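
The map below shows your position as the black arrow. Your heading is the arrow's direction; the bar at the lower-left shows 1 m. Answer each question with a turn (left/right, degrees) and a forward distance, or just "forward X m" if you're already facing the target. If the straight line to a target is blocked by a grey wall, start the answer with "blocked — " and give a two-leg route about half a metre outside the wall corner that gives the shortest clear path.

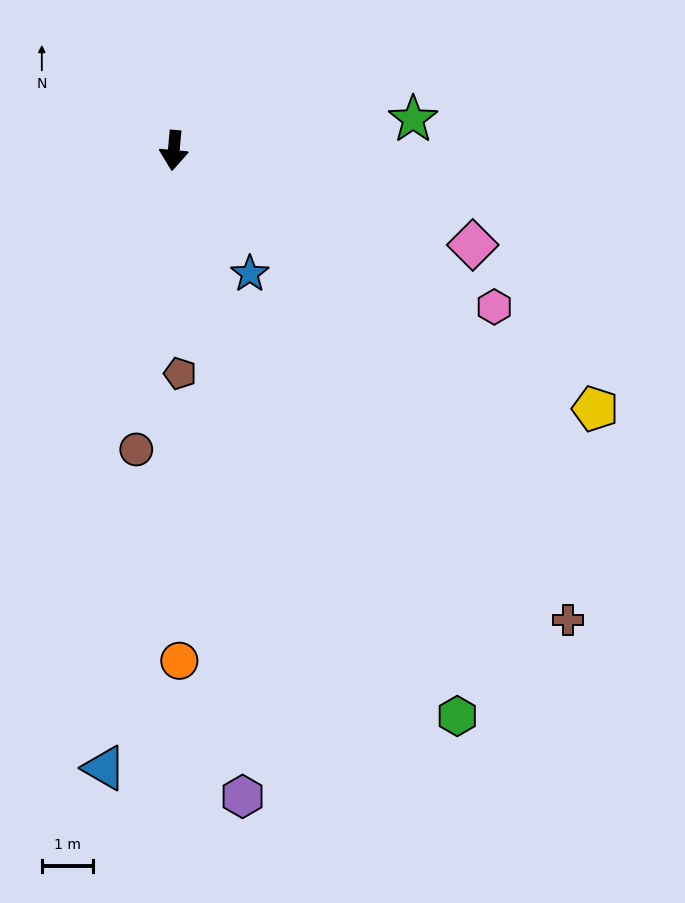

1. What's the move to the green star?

turn left 103°, forward 4.7 m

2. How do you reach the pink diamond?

turn left 78°, forward 6.1 m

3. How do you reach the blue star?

turn left 37°, forward 2.8 m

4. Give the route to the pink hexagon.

turn left 69°, forward 7.0 m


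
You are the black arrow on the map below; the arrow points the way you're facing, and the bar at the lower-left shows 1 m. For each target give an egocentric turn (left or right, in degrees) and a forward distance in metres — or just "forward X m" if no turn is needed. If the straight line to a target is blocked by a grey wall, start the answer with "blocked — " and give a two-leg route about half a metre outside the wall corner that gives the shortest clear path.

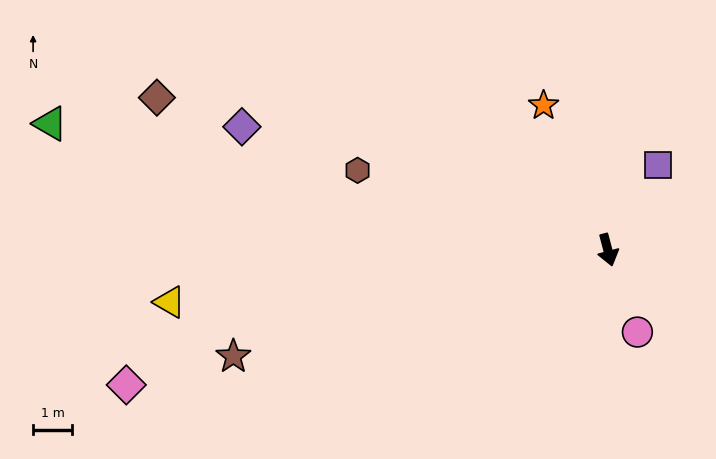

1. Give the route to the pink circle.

turn left 5°, forward 2.3 m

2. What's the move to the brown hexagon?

turn right 122°, forward 6.8 m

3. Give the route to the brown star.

turn right 89°, forward 10.1 m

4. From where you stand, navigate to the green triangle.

turn right 118°, forward 14.8 m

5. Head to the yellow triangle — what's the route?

turn right 98°, forward 11.4 m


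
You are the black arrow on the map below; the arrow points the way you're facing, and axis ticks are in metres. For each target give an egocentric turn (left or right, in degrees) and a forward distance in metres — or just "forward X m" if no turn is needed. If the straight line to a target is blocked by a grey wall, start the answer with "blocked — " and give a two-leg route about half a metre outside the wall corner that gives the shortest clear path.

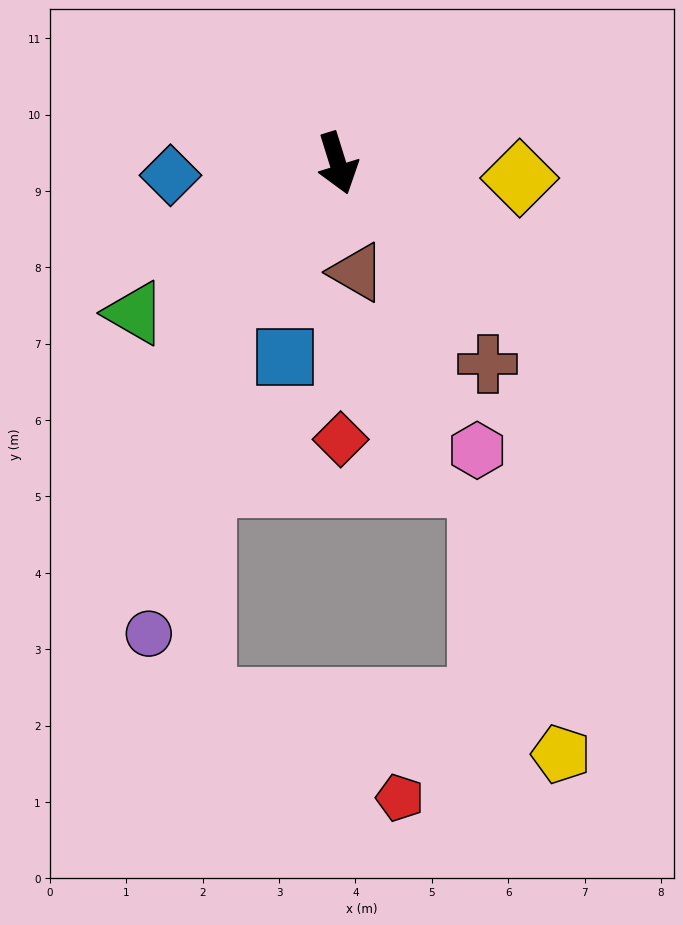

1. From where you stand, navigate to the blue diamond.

turn right 103°, forward 2.2 m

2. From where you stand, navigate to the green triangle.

turn right 71°, forward 3.3 m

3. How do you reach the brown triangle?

turn right 7°, forward 1.4 m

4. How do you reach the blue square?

turn right 33°, forward 2.6 m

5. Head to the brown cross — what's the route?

turn left 19°, forward 3.3 m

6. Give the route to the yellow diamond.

turn left 68°, forward 2.4 m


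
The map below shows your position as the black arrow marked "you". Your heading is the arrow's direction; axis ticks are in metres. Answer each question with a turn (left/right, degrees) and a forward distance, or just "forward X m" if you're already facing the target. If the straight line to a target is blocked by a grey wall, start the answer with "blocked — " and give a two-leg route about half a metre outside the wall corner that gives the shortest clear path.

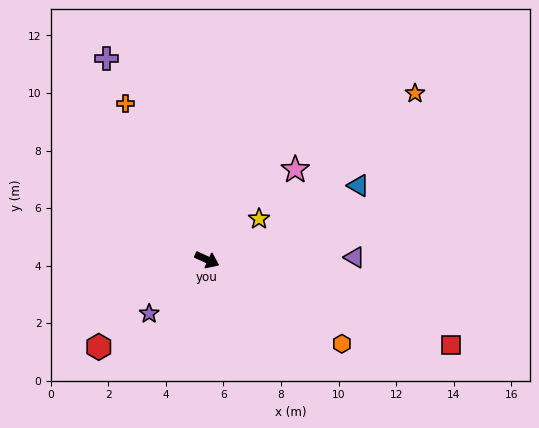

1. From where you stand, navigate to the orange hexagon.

turn right 7°, forward 5.5 m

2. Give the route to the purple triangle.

turn left 26°, forward 5.1 m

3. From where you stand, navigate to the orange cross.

turn left 143°, forward 6.1 m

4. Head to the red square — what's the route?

turn left 6°, forward 9.0 m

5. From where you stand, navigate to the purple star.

turn right 112°, forward 2.7 m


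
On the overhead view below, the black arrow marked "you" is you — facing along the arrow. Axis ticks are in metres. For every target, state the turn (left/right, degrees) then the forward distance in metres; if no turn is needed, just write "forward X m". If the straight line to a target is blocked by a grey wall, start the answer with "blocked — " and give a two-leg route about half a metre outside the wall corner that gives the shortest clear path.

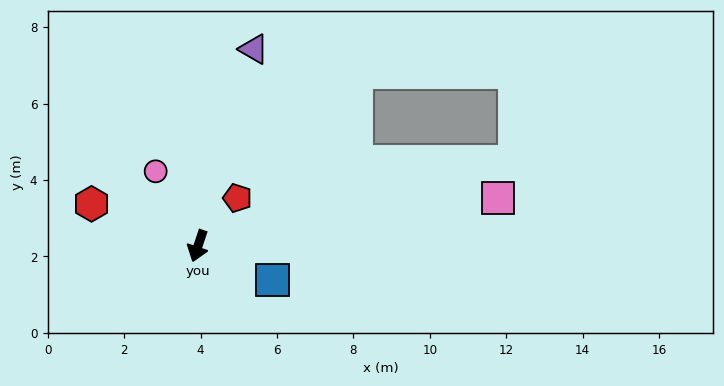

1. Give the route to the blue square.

turn left 84°, forward 2.1 m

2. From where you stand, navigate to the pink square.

turn left 118°, forward 7.9 m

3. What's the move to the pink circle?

turn right 132°, forward 2.2 m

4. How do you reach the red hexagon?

turn right 93°, forward 3.0 m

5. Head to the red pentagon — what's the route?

turn left 159°, forward 1.6 m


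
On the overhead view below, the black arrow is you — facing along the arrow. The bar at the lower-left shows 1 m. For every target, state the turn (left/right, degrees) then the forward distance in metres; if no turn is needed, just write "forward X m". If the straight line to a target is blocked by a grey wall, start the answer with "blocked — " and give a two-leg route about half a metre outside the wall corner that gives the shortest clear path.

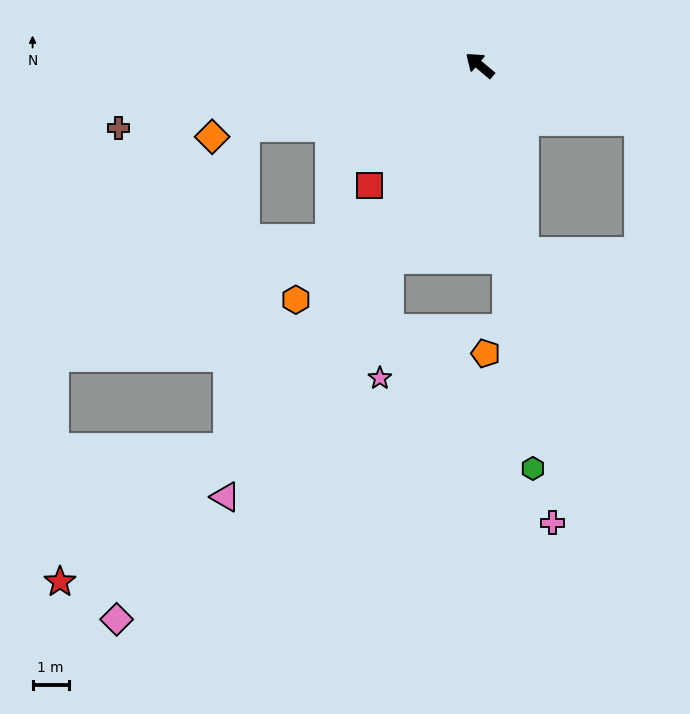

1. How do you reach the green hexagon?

turn left 138°, forward 11.3 m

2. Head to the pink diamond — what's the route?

turn left 97°, forward 18.4 m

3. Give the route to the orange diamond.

turn left 55°, forward 7.7 m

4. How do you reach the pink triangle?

turn left 100°, forward 13.9 m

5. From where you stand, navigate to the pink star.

blocked — turn left 105°, forward 6.0 m, then turn left 21°, forward 3.3 m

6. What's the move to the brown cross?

turn left 50°, forward 10.2 m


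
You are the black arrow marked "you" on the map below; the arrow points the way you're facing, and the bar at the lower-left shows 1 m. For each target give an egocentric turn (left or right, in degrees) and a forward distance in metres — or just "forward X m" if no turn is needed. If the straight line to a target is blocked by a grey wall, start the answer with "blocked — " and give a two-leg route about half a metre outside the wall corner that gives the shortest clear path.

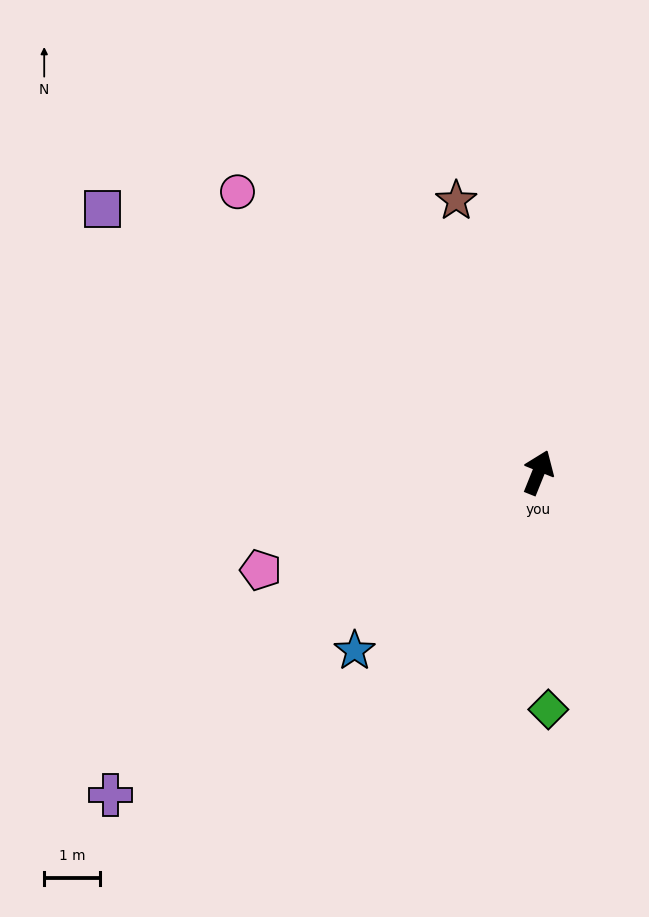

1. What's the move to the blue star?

turn left 156°, forward 4.6 m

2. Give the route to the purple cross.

turn left 149°, forward 9.7 m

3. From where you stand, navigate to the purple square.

turn left 81°, forward 9.2 m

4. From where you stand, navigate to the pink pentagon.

turn left 131°, forward 5.3 m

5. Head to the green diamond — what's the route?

turn right 156°, forward 4.3 m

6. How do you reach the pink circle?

turn left 69°, forward 7.4 m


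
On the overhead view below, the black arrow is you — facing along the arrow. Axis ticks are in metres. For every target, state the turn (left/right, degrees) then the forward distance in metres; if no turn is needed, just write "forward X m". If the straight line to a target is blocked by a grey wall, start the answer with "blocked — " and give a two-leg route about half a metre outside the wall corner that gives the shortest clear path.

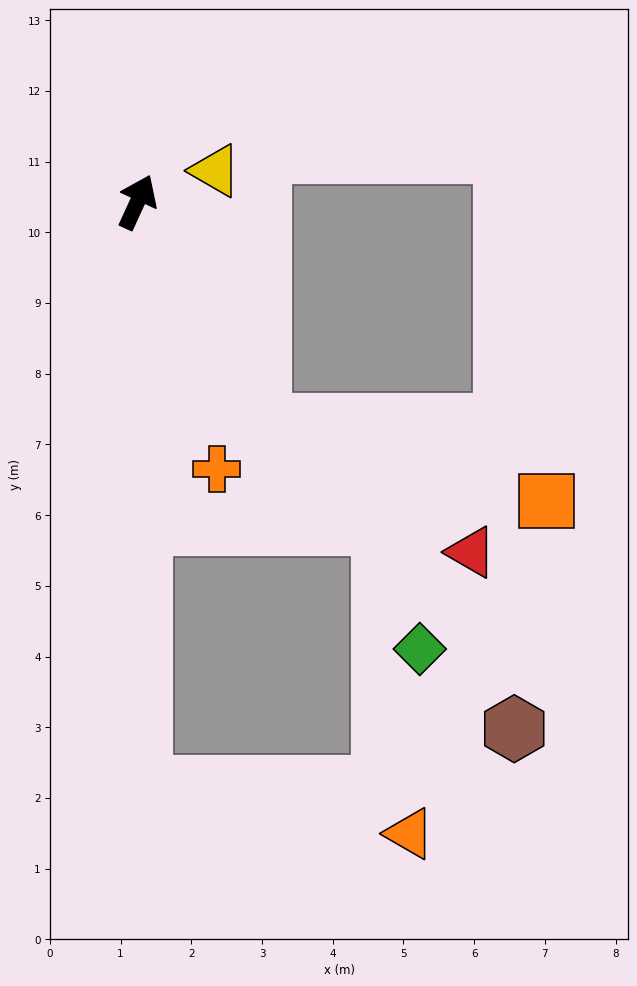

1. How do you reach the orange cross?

turn right 139°, forward 3.9 m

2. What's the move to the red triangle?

blocked — turn right 126°, forward 3.6 m, then turn left 29°, forward 3.5 m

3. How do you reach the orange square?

blocked — turn right 126°, forward 3.6 m, then turn left 46°, forward 4.2 m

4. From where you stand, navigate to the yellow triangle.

turn right 44°, forward 1.2 m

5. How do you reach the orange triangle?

blocked — turn right 155°, forward 8.3 m, then turn left 79°, forward 3.8 m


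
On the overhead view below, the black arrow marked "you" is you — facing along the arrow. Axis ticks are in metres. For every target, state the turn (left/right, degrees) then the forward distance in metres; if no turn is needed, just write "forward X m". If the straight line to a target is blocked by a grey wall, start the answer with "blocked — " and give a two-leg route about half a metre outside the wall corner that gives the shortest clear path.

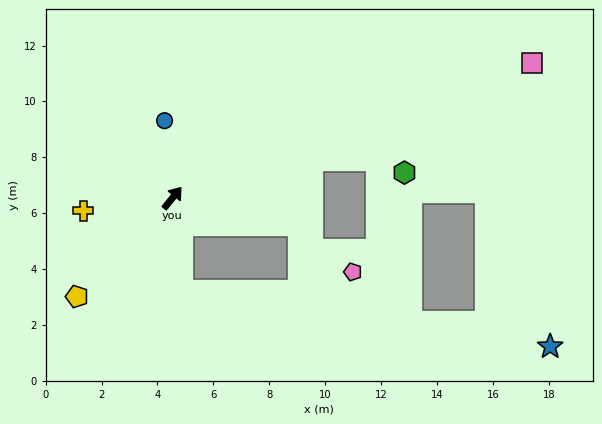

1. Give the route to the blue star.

blocked — turn right 136°, forward 3.4 m, then turn left 77°, forward 13.3 m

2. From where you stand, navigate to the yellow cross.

turn left 137°, forward 3.2 m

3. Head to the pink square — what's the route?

turn right 30°, forward 13.7 m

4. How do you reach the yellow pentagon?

turn left 175°, forward 4.9 m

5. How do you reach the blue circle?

turn left 45°, forward 2.8 m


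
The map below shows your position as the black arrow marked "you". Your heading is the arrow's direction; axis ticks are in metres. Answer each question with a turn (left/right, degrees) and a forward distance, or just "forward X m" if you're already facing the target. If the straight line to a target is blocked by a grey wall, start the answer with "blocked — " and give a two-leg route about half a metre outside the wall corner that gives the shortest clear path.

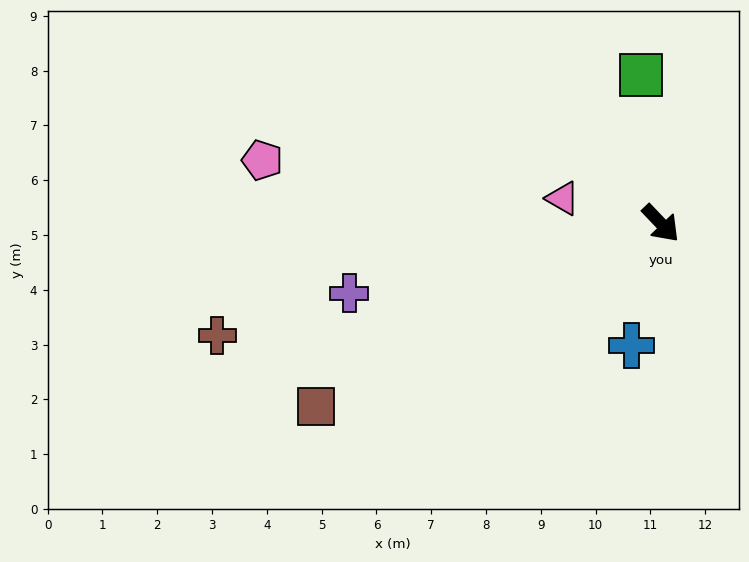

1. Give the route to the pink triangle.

turn right 148°, forward 1.8 m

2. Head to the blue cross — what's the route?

turn right 57°, forward 2.3 m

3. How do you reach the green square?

turn left 144°, forward 2.7 m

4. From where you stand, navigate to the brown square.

turn right 106°, forward 7.1 m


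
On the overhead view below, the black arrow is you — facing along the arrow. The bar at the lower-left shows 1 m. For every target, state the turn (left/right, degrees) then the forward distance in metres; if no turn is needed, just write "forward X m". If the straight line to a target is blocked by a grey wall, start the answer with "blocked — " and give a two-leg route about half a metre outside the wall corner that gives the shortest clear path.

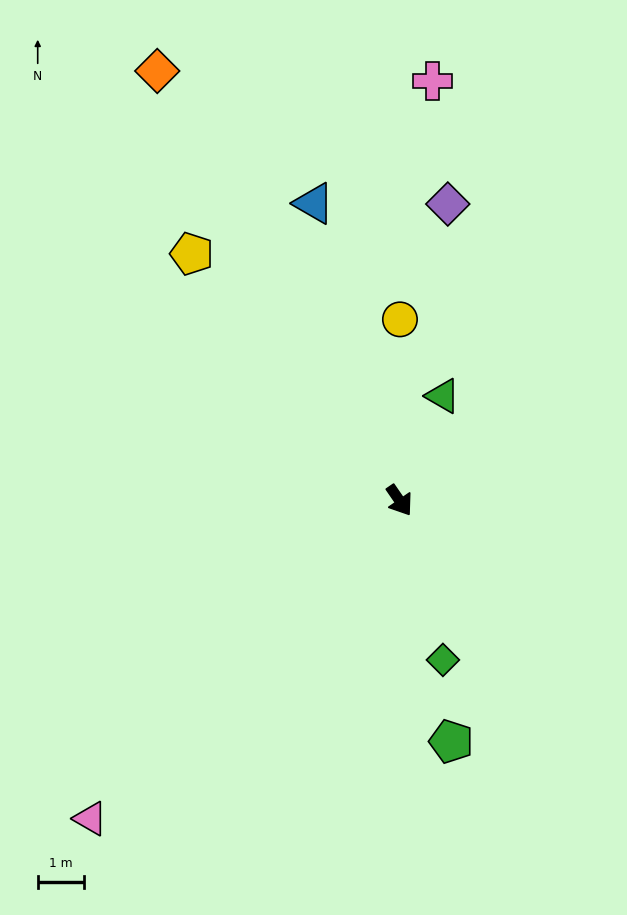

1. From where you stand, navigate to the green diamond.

turn right 19°, forward 3.6 m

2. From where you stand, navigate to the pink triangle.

turn right 79°, forward 9.5 m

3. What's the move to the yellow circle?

turn left 145°, forward 3.9 m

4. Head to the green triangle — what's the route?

turn left 123°, forward 2.4 m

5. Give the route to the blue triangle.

turn left 162°, forward 6.6 m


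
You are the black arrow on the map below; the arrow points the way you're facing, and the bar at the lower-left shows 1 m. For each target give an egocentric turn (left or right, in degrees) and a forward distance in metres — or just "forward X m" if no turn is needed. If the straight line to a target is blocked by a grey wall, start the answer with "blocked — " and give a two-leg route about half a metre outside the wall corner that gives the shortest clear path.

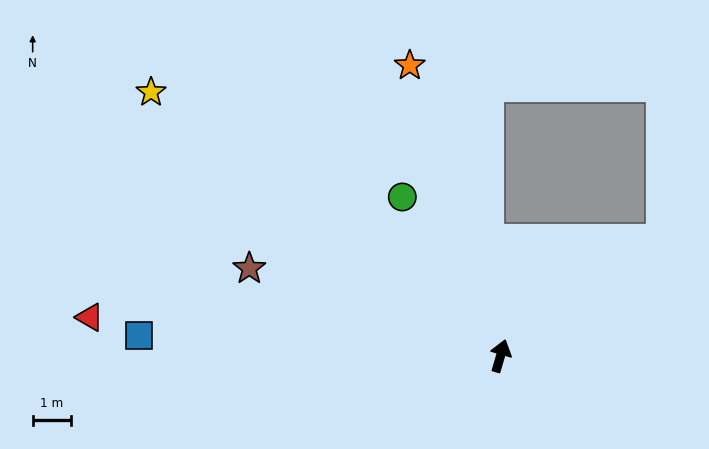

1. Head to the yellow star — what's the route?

turn left 69°, forward 11.4 m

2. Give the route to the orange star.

turn left 34°, forward 7.9 m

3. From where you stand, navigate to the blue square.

turn left 103°, forward 9.4 m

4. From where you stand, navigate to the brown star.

turn left 87°, forward 6.9 m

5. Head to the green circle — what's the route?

turn left 48°, forward 4.8 m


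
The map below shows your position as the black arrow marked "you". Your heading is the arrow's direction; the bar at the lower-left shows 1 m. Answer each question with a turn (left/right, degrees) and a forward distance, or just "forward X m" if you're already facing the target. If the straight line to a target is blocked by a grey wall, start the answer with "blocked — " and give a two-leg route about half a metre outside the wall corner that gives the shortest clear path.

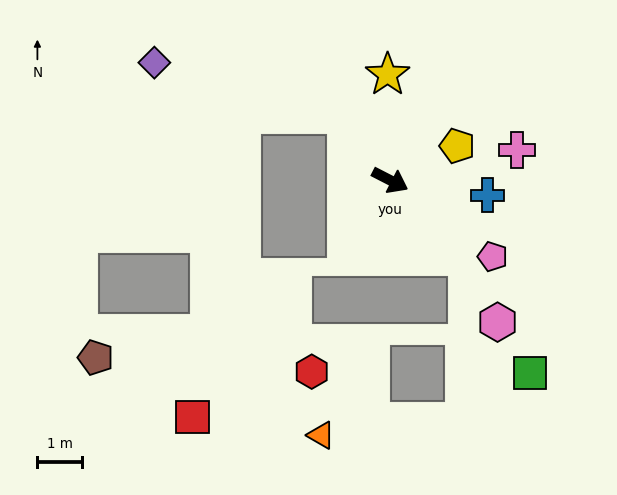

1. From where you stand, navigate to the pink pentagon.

turn right 9°, forward 2.9 m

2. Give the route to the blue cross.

turn left 18°, forward 2.2 m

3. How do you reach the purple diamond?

blocked — turn left 151°, forward 1.8 m, then turn left 41°, forward 4.5 m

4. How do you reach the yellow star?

turn left 119°, forward 2.4 m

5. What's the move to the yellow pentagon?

turn left 54°, forward 1.7 m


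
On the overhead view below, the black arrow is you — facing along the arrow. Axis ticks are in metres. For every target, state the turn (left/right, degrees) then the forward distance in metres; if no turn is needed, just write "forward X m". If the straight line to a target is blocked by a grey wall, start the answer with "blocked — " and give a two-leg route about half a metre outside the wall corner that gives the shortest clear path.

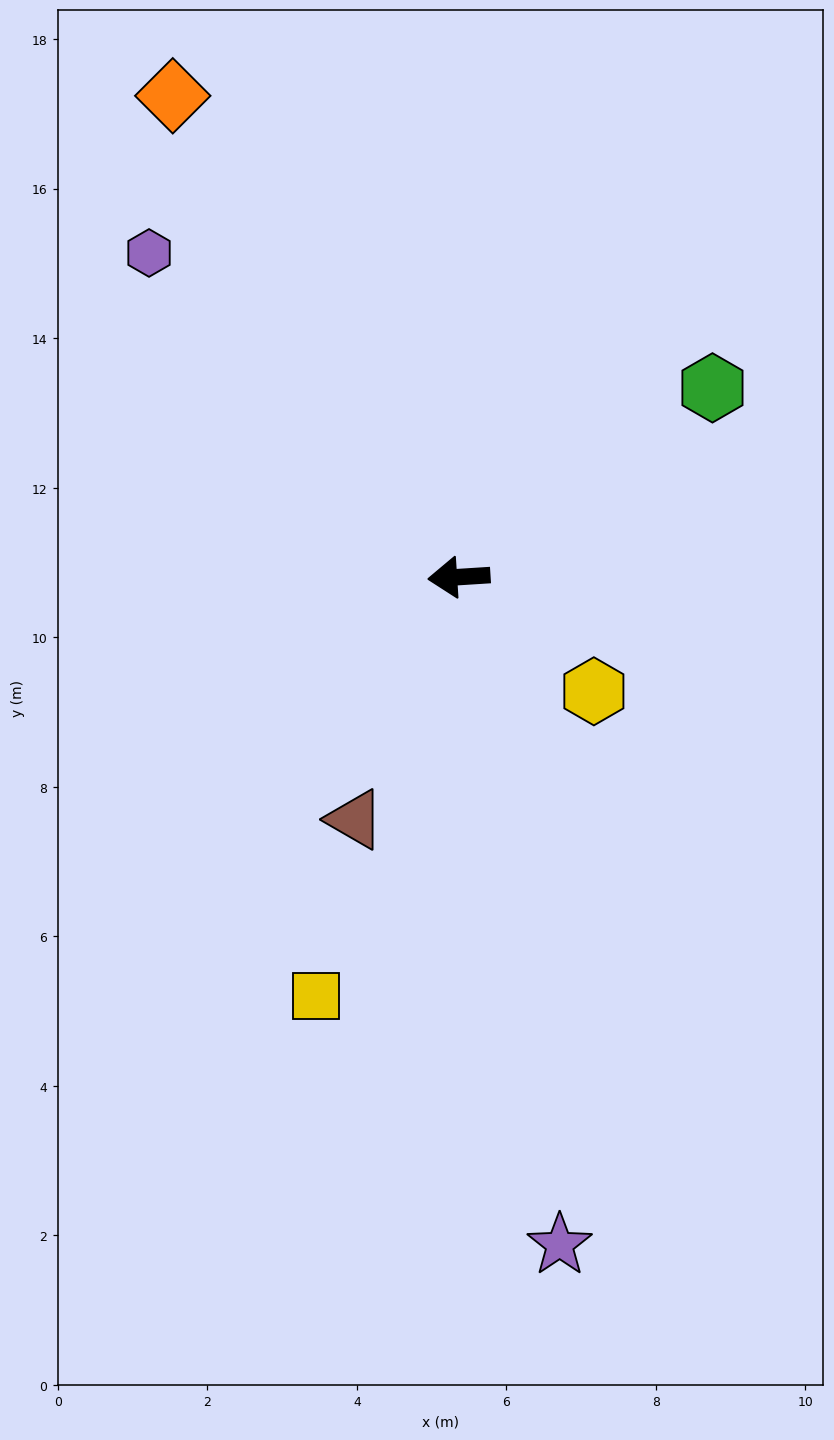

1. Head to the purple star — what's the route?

turn left 95°, forward 9.0 m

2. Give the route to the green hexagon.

turn right 147°, forward 4.2 m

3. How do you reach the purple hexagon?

turn right 50°, forward 6.0 m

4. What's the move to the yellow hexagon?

turn left 136°, forward 2.4 m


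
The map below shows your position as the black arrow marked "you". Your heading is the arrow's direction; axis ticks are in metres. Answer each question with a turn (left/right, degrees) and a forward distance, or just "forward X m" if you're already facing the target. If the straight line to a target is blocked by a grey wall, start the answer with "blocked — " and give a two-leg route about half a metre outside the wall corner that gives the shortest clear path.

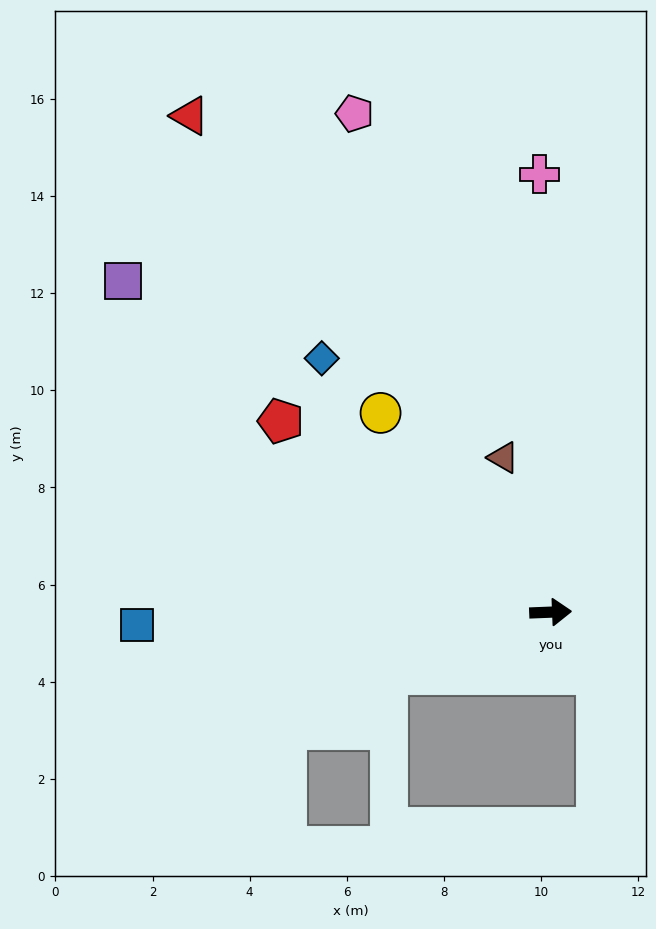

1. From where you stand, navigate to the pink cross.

turn left 89°, forward 9.0 m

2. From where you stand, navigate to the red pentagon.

turn left 142°, forward 6.8 m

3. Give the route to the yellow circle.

turn left 128°, forward 5.4 m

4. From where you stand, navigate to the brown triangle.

turn left 105°, forward 3.3 m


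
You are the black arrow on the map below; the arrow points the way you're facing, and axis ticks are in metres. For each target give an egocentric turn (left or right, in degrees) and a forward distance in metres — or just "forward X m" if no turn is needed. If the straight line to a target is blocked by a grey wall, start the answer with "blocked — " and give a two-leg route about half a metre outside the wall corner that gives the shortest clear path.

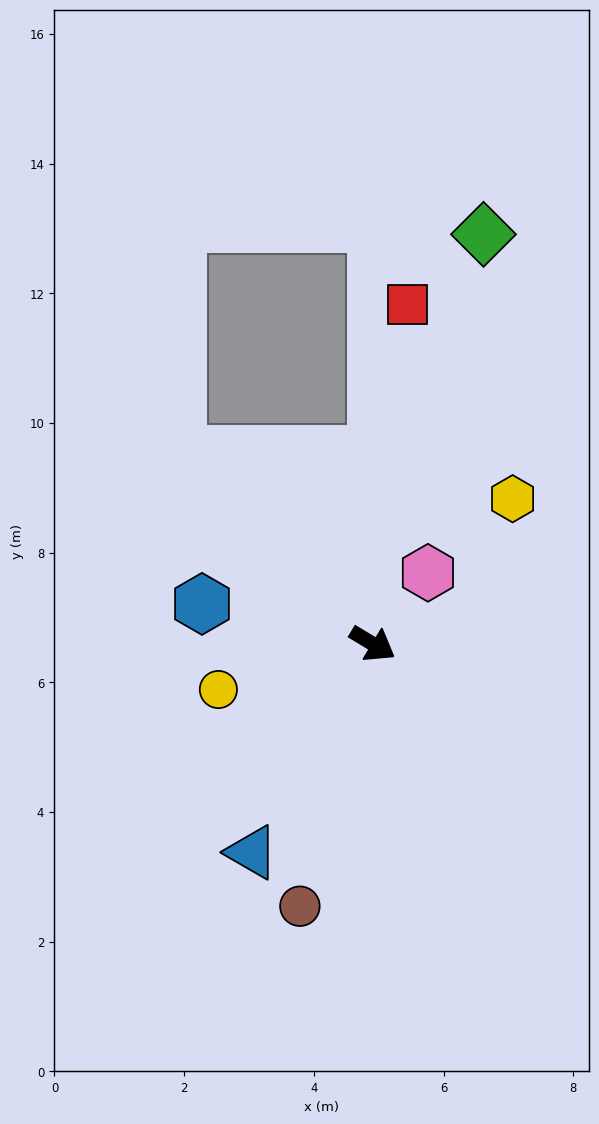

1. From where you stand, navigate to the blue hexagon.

turn right 162°, forward 2.7 m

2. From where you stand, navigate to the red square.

turn left 115°, forward 5.3 m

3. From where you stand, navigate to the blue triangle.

turn right 89°, forward 3.7 m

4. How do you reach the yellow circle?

turn right 132°, forward 2.5 m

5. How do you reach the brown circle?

turn right 74°, forward 4.2 m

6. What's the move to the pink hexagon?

turn left 83°, forward 1.4 m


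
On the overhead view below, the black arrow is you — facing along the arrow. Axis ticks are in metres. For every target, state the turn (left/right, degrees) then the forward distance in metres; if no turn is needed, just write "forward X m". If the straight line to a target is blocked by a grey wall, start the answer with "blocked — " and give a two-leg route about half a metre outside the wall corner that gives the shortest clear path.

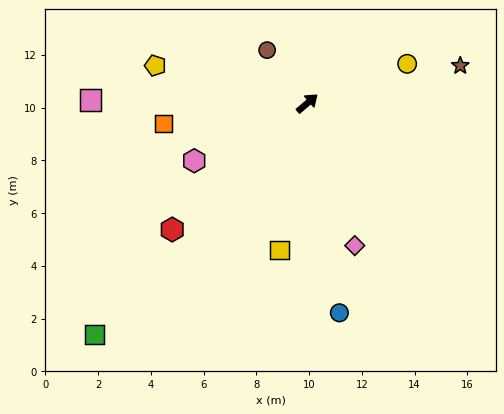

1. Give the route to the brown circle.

turn left 86°, forward 2.5 m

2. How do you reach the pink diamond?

turn right 112°, forward 5.7 m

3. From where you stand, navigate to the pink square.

turn left 139°, forward 8.2 m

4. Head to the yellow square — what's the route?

turn right 141°, forward 5.7 m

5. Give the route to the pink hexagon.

turn left 166°, forward 4.8 m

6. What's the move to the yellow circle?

turn right 19°, forward 4.1 m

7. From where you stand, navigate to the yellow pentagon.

turn left 125°, forward 5.9 m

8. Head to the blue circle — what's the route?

turn right 122°, forward 8.0 m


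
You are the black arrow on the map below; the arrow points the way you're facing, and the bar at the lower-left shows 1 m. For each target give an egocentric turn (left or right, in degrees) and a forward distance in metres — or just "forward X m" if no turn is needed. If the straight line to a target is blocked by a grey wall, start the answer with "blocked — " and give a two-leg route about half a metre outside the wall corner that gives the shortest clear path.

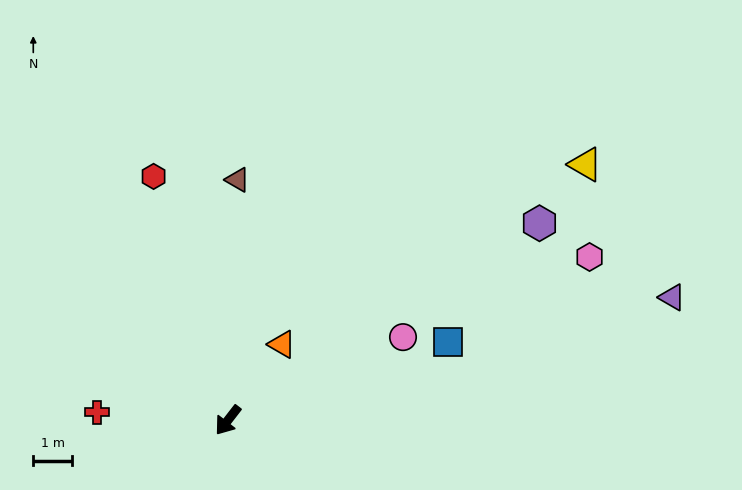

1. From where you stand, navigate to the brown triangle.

turn right 145°, forward 6.2 m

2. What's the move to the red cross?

turn right 56°, forward 3.4 m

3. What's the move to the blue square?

turn left 147°, forward 6.0 m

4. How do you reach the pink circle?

turn left 153°, forward 5.0 m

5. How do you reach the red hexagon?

turn right 125°, forward 6.6 m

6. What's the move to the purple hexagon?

turn left 160°, forward 9.5 m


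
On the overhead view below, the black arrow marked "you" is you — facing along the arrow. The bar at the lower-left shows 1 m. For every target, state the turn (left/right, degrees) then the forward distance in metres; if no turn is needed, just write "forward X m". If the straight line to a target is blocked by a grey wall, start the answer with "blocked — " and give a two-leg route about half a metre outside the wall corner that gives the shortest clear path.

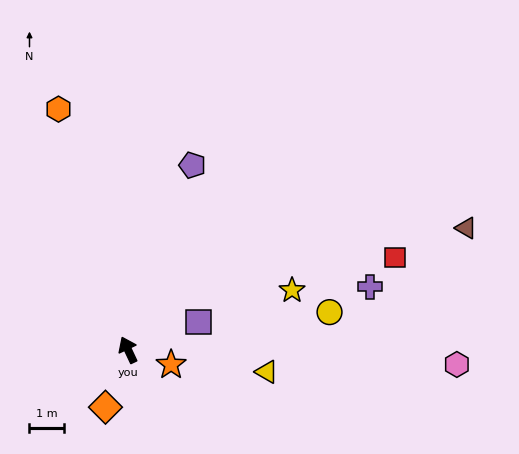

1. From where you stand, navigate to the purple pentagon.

turn right 44°, forward 5.7 m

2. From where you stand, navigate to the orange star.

turn right 134°, forward 1.3 m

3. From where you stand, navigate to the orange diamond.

turn left 133°, forward 1.8 m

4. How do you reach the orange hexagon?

turn right 9°, forward 7.3 m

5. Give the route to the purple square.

turn right 94°, forward 2.2 m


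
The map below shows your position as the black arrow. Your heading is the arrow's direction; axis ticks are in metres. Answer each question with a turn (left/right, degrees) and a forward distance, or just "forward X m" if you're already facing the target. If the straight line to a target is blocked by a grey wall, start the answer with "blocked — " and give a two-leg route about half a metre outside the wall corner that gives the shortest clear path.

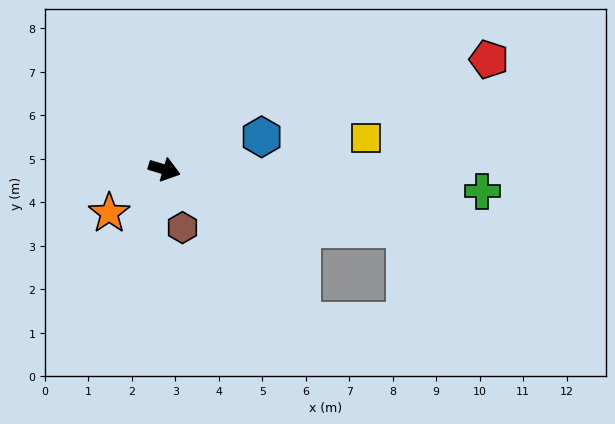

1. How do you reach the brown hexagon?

turn right 56°, forward 1.4 m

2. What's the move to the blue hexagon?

turn left 35°, forward 2.4 m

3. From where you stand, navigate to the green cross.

turn left 13°, forward 7.3 m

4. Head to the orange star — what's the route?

turn right 125°, forward 1.6 m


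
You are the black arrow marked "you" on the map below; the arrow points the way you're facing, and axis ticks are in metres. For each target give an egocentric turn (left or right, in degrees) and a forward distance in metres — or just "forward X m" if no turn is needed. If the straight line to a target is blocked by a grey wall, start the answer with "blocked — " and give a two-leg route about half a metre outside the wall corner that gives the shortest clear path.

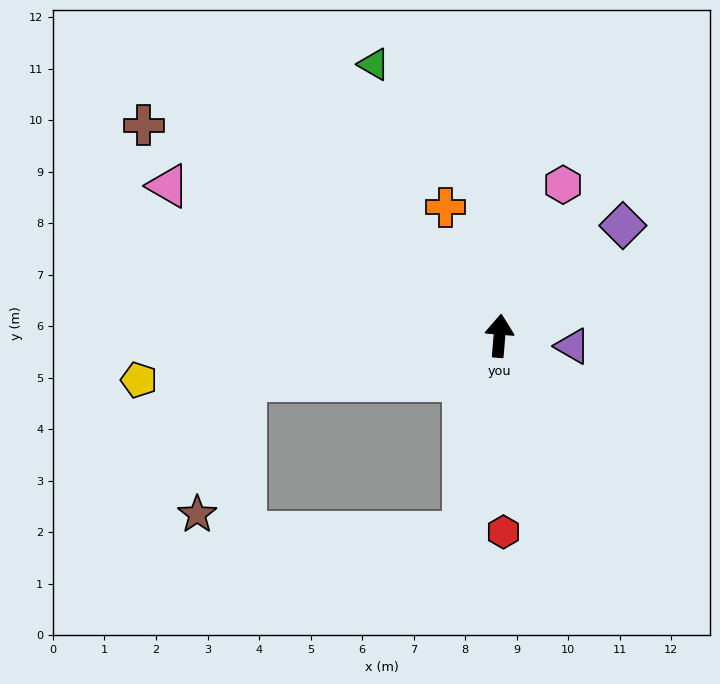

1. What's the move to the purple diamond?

turn right 44°, forward 3.2 m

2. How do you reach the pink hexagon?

turn right 18°, forward 3.2 m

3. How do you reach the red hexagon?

turn right 174°, forward 3.8 m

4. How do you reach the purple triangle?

turn right 93°, forward 1.4 m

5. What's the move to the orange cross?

turn left 27°, forward 2.7 m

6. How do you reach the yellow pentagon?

turn left 102°, forward 7.0 m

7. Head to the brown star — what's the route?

blocked — turn left 104°, forward 5.0 m, then turn left 61°, forward 2.8 m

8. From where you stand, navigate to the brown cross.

turn left 64°, forward 8.0 m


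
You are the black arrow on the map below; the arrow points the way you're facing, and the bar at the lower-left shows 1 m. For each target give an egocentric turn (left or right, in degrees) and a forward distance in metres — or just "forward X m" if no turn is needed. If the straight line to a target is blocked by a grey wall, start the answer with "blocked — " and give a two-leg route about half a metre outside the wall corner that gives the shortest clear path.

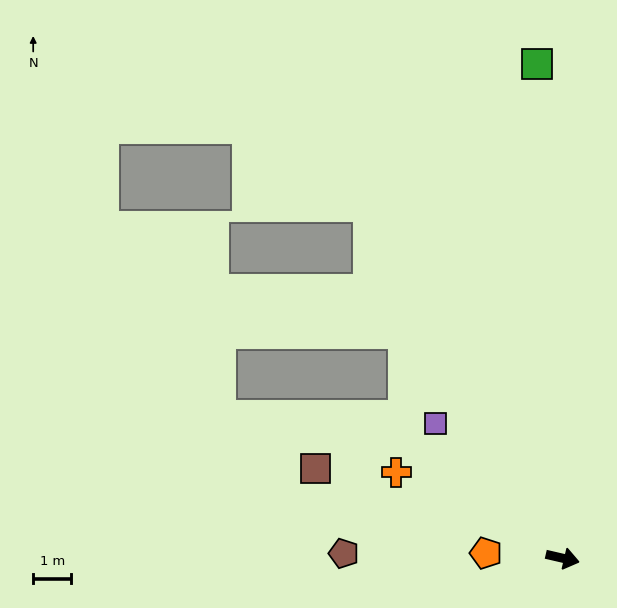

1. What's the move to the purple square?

turn left 147°, forward 4.9 m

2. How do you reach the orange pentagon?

turn right 171°, forward 2.0 m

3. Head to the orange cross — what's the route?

turn left 166°, forward 4.9 m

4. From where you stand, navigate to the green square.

turn left 106°, forward 13.0 m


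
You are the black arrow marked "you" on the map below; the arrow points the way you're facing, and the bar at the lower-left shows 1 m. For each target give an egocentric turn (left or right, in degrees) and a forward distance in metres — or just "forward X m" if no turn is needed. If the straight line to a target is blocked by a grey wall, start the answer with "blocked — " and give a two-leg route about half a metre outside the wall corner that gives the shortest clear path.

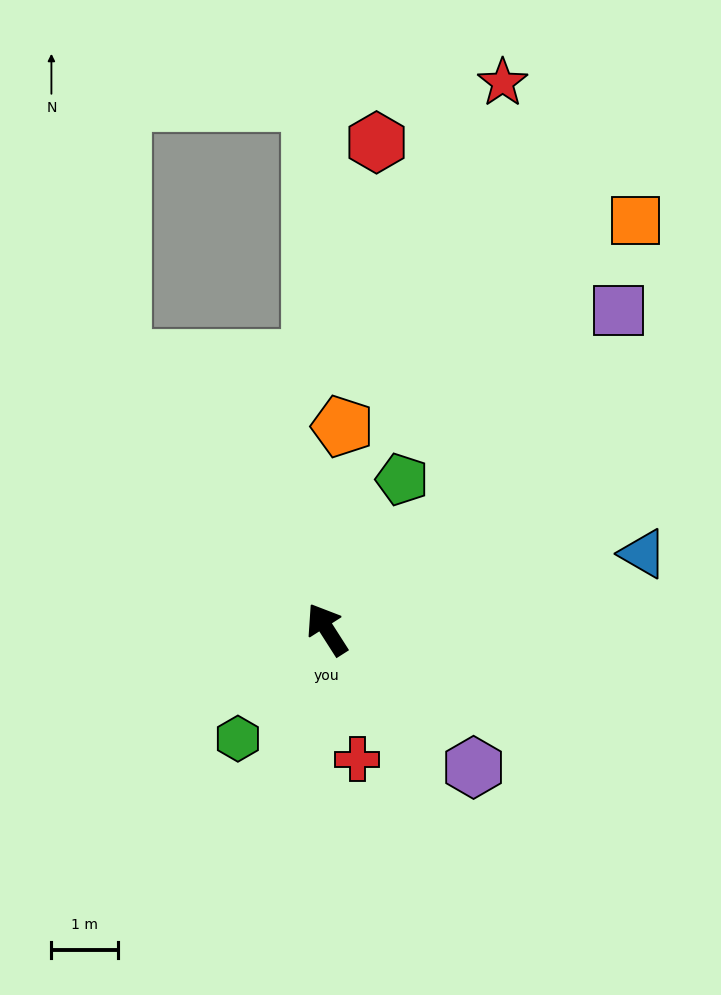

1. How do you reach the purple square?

turn right 75°, forward 6.4 m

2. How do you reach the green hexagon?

turn left 108°, forward 2.1 m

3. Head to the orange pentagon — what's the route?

turn right 37°, forward 3.0 m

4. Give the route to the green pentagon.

turn right 59°, forward 2.5 m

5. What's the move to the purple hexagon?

turn right 166°, forward 3.0 m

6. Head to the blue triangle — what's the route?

turn right 109°, forward 4.8 m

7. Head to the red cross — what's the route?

turn left 161°, forward 2.0 m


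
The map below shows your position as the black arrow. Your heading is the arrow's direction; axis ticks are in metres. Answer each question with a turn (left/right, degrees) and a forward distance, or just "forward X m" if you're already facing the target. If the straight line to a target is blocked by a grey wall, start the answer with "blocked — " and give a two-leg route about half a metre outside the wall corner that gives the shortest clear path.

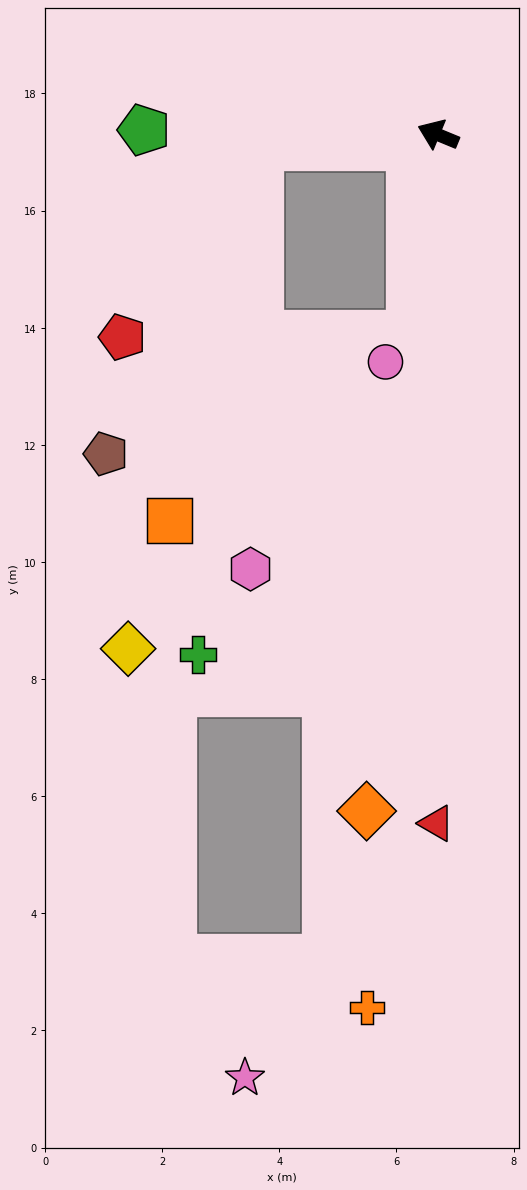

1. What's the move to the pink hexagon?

blocked — turn left 26°, forward 3.1 m, then turn left 85°, forward 7.2 m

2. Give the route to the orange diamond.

turn left 106°, forward 11.6 m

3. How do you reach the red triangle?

turn left 112°, forward 11.8 m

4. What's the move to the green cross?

blocked — turn left 26°, forward 3.1 m, then turn left 80°, forward 8.7 m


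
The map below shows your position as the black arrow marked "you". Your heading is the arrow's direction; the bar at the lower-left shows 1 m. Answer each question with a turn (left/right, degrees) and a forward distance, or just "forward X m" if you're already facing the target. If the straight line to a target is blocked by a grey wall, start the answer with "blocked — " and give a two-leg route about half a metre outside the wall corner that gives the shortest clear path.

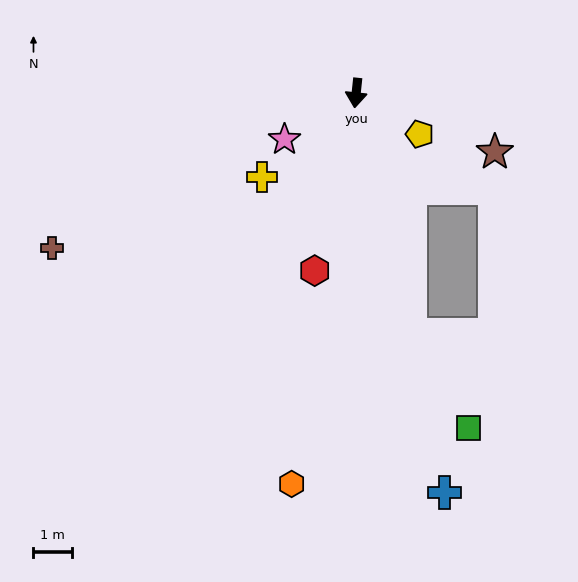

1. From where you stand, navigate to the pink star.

turn right 51°, forward 2.2 m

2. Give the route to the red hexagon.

turn right 7°, forward 4.7 m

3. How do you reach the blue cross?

turn left 18°, forward 10.6 m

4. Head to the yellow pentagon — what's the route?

turn left 63°, forward 2.0 m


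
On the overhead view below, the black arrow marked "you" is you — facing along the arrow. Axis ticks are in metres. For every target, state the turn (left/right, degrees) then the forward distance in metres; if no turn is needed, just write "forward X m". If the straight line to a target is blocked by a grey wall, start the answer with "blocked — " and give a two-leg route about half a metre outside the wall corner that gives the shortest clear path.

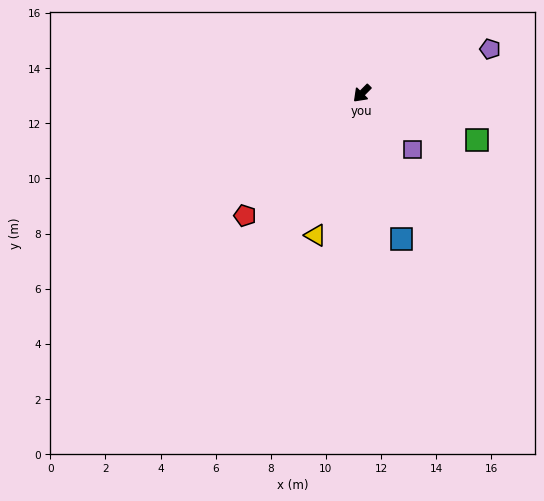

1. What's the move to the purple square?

turn left 87°, forward 2.7 m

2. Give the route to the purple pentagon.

turn left 154°, forward 4.9 m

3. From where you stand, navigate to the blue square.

turn left 60°, forward 5.5 m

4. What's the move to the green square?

turn left 113°, forward 4.5 m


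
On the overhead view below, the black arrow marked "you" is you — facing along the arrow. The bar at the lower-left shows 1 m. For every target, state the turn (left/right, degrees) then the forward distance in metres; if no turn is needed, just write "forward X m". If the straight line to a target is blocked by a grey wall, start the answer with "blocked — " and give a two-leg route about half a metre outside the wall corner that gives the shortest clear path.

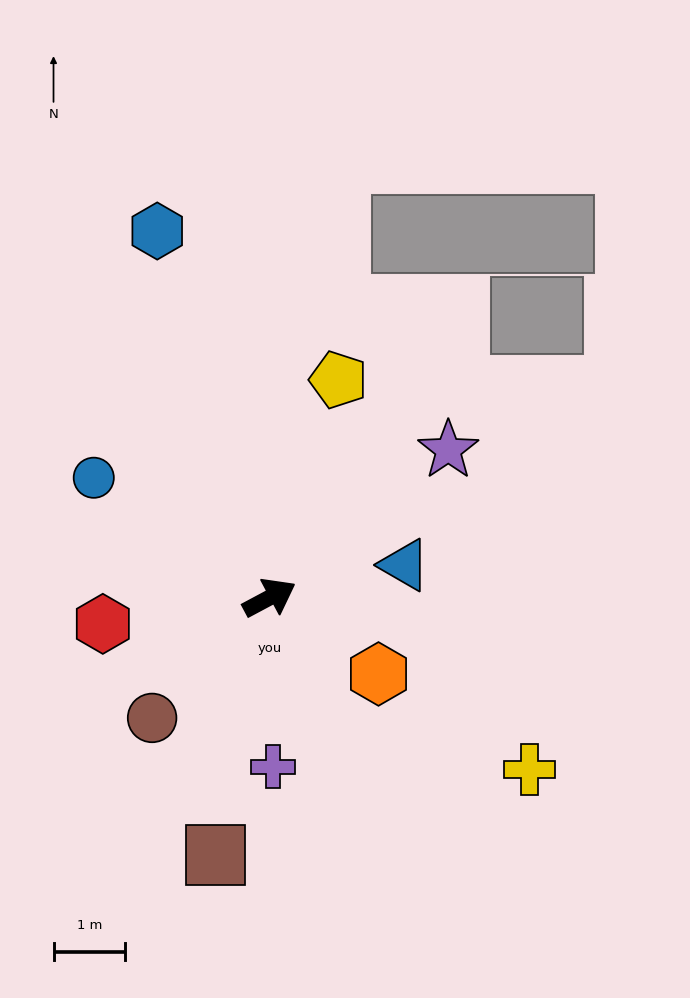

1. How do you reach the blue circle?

turn left 118°, forward 3.0 m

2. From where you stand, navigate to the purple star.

turn left 11°, forward 3.2 m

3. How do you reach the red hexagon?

turn left 161°, forward 2.4 m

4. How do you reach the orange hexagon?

turn right 63°, forward 1.9 m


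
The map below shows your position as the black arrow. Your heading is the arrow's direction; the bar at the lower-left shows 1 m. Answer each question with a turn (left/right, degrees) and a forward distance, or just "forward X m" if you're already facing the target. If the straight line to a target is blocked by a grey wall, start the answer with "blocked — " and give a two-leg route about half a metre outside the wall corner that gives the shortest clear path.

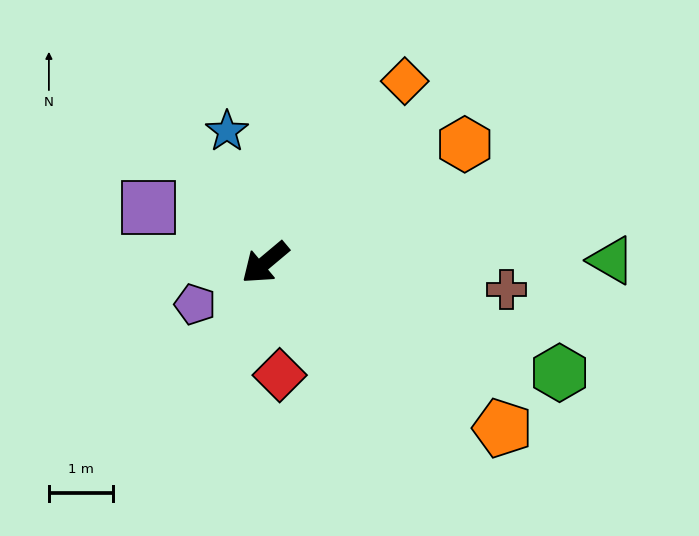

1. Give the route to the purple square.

turn right 65°, forward 2.0 m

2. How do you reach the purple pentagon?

turn right 9°, forward 1.3 m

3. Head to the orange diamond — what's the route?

turn right 168°, forward 3.6 m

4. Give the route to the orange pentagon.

turn left 105°, forward 4.5 m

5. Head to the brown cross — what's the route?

turn left 134°, forward 3.8 m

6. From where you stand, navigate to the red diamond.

turn left 57°, forward 1.8 m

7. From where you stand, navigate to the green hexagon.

turn left 120°, forward 4.9 m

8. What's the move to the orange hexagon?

turn left 171°, forward 3.6 m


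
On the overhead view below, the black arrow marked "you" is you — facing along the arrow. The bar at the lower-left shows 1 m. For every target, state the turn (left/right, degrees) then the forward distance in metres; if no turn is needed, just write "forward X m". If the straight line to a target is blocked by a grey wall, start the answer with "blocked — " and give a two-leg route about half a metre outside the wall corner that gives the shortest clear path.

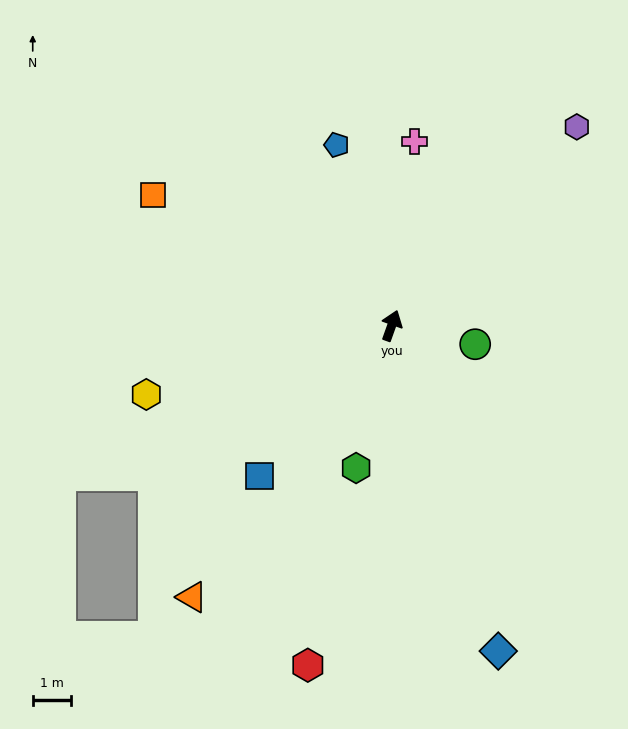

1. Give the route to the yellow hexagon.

turn left 125°, forward 6.7 m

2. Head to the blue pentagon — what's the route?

turn left 37°, forward 5.0 m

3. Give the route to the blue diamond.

turn right 142°, forward 9.0 m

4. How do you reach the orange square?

turn left 81°, forward 7.1 m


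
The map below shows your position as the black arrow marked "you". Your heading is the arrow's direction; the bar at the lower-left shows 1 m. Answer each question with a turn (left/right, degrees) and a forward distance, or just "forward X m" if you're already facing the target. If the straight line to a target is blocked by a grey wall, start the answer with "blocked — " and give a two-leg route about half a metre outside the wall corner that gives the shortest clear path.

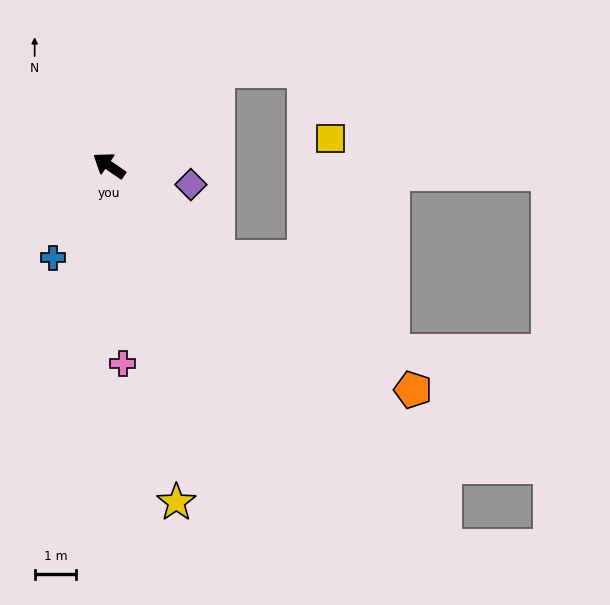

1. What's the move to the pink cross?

turn left 128°, forward 4.8 m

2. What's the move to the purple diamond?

turn right 159°, forward 2.0 m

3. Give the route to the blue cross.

turn left 93°, forward 2.6 m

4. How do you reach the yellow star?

turn left 136°, forward 8.3 m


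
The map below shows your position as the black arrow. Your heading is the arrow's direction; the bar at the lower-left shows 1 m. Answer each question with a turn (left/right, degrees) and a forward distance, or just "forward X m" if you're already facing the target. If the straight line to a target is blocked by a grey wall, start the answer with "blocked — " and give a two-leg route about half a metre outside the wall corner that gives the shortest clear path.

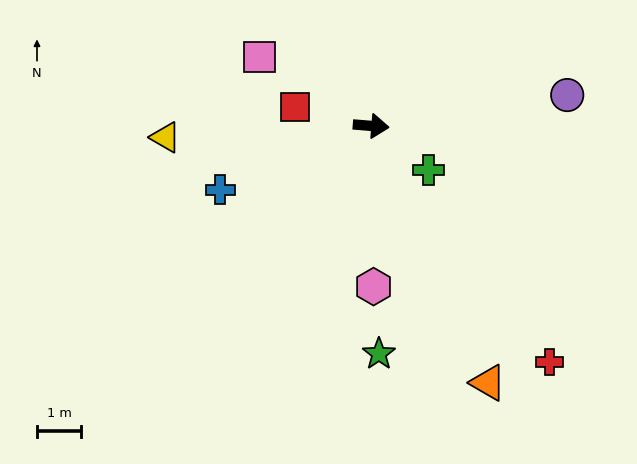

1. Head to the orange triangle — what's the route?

turn right 61°, forward 6.3 m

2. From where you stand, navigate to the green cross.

turn right 33°, forward 1.6 m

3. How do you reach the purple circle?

turn left 14°, forward 4.5 m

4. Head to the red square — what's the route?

turn left 171°, forward 1.8 m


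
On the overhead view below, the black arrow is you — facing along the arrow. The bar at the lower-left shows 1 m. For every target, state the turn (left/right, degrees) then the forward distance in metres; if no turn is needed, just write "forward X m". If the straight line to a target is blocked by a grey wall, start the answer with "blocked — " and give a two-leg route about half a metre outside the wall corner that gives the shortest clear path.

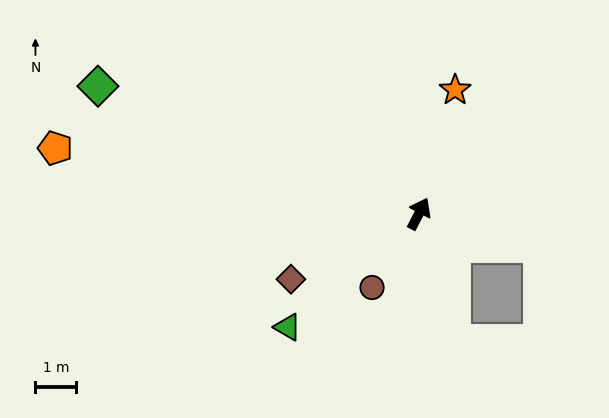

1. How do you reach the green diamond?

turn left 96°, forward 8.4 m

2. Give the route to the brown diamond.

turn left 145°, forward 3.5 m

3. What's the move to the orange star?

turn left 11°, forward 3.1 m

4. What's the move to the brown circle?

turn left 175°, forward 2.1 m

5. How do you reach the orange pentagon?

turn left 107°, forward 9.0 m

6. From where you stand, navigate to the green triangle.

turn left 158°, forward 4.2 m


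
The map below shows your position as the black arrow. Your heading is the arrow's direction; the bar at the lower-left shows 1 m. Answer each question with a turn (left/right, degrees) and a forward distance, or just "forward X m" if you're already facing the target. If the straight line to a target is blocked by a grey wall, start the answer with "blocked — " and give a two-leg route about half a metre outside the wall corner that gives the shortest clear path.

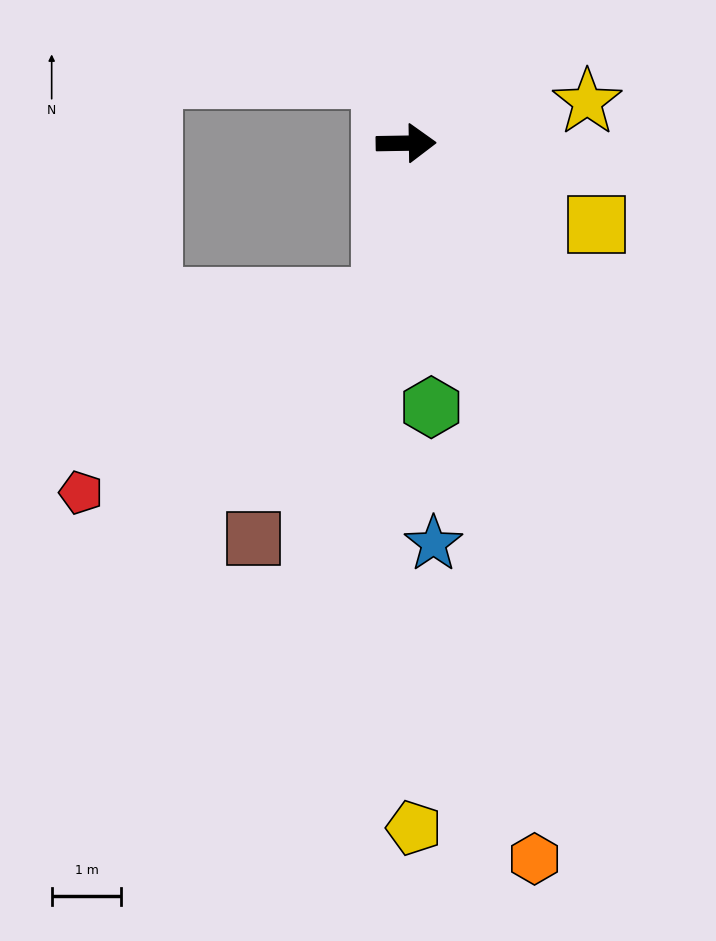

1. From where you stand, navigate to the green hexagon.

turn right 85°, forward 3.8 m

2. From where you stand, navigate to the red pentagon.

blocked — turn right 100°, forward 2.2 m, then turn right 48°, forward 5.1 m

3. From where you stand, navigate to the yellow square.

turn right 24°, forward 3.0 m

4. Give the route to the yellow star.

turn left 12°, forward 2.7 m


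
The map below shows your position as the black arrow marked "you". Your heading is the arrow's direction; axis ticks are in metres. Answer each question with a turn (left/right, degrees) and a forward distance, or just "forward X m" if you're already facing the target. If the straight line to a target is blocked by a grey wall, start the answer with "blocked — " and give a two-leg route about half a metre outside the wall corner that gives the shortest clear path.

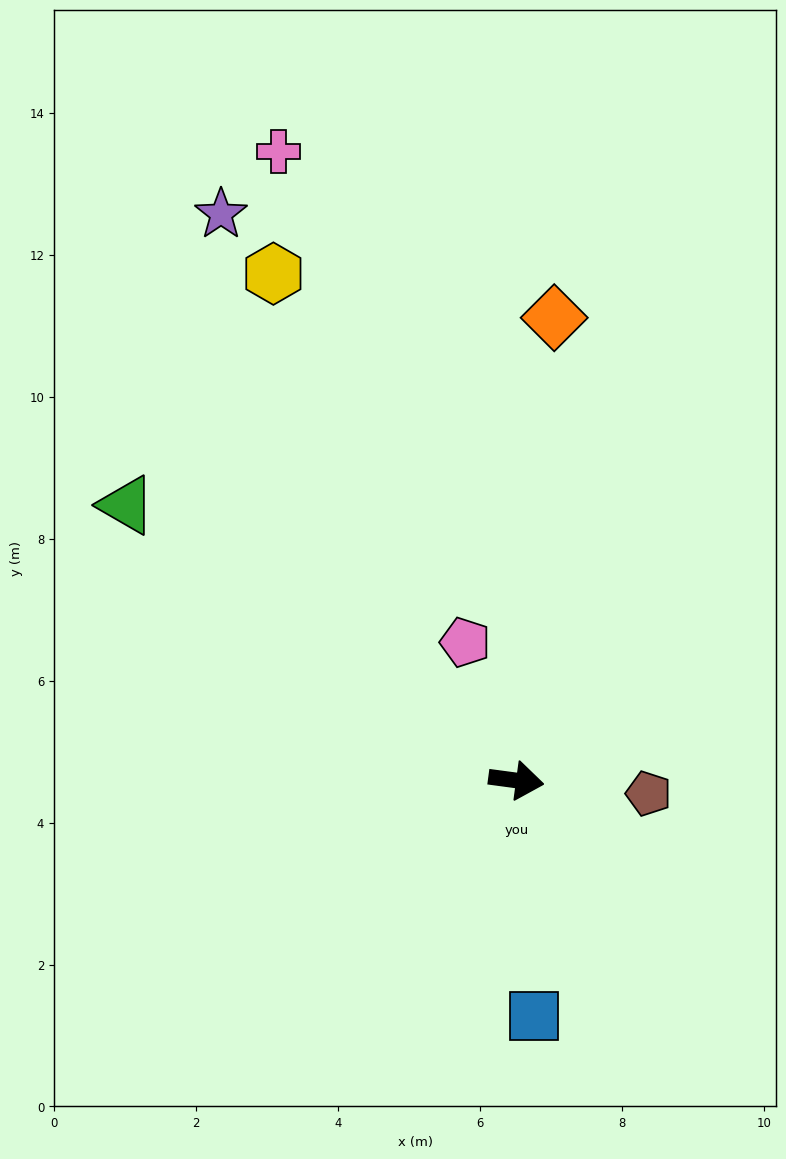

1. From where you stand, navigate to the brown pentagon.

forward 1.9 m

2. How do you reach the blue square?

turn right 78°, forward 3.3 m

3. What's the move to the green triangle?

turn left 152°, forward 6.7 m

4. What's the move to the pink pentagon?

turn left 118°, forward 2.1 m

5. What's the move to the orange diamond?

turn left 93°, forward 6.5 m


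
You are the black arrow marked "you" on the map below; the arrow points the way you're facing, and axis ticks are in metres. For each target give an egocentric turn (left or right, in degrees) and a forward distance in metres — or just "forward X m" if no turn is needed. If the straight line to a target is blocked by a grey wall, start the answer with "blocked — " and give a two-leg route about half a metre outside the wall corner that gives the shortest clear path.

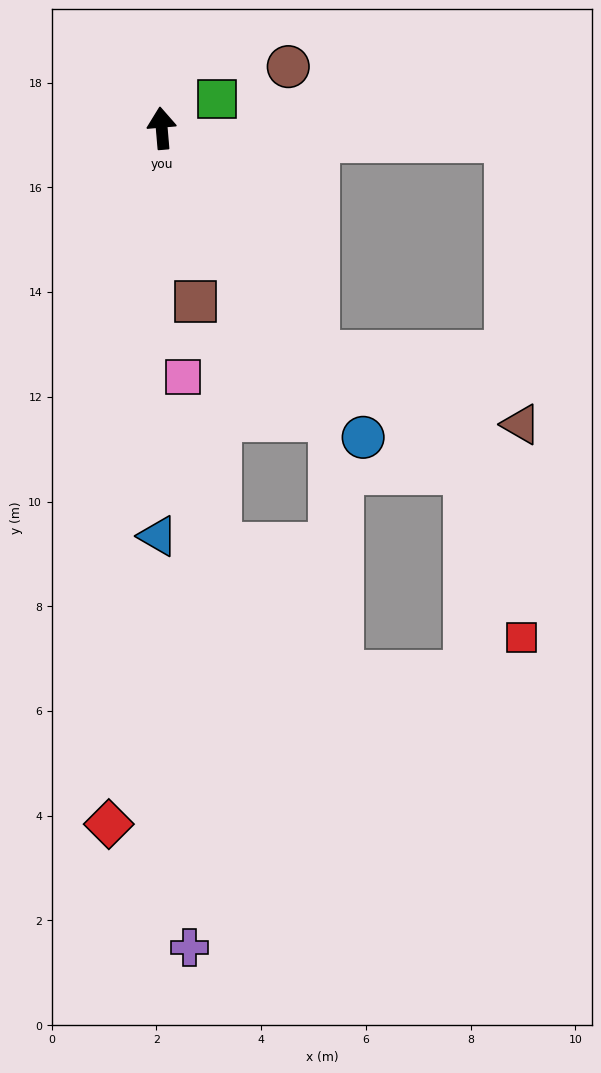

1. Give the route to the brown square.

turn right 174°, forward 3.4 m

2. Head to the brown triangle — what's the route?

blocked — turn right 150°, forward 5.2 m, then turn left 36°, forward 4.1 m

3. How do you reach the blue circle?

turn right 152°, forward 7.0 m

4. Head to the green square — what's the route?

turn right 67°, forward 1.2 m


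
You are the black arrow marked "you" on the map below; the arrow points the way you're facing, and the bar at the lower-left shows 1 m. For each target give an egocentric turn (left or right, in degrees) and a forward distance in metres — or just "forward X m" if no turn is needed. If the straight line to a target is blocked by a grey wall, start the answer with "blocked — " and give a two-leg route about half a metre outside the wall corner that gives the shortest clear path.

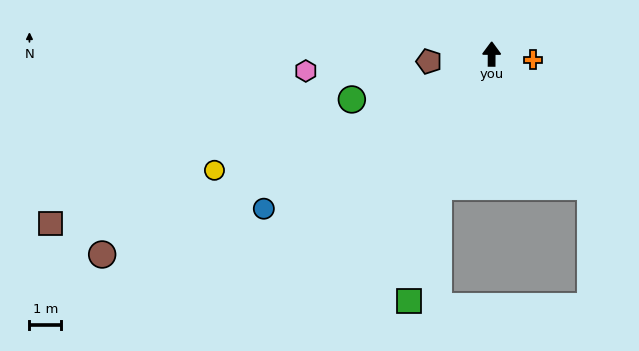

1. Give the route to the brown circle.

turn left 117°, forward 13.8 m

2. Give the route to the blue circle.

turn left 124°, forward 8.7 m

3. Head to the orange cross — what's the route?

turn right 98°, forward 1.3 m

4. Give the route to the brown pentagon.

turn left 97°, forward 2.0 m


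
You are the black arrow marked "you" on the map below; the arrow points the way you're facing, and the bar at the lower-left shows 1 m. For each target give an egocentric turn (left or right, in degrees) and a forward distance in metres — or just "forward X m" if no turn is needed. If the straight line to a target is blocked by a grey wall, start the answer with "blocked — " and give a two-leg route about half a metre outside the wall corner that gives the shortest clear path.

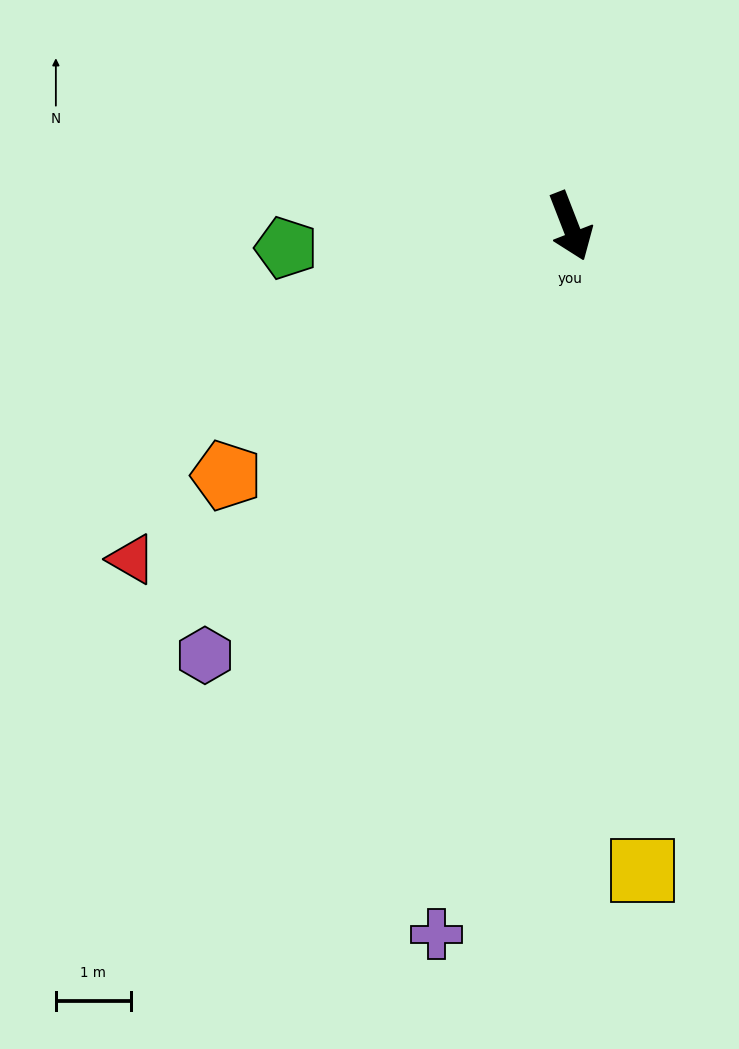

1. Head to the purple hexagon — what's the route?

turn right 62°, forward 7.5 m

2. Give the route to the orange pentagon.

turn right 75°, forward 5.7 m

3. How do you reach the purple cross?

turn right 32°, forward 9.6 m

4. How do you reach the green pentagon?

turn right 107°, forward 3.8 m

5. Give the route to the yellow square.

turn right 15°, forward 8.6 m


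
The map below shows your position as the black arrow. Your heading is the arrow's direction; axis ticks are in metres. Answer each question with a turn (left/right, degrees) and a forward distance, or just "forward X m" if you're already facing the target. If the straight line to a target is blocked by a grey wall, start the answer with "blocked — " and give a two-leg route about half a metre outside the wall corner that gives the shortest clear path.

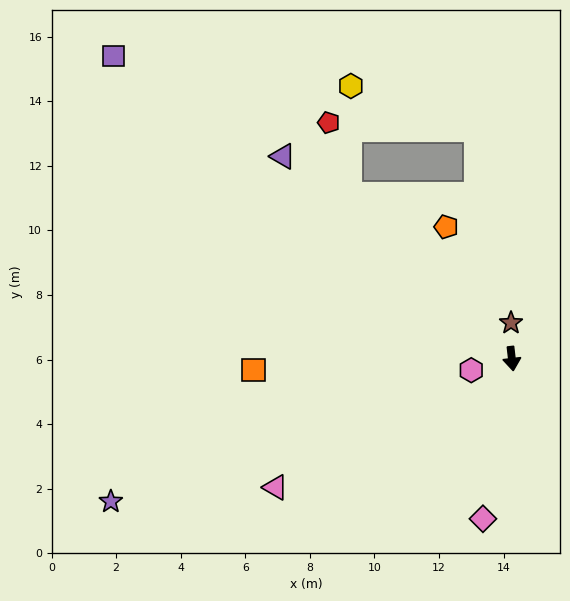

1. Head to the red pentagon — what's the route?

blocked — turn right 142°, forward 7.1 m, then turn right 29°, forward 2.3 m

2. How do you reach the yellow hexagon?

blocked — turn right 142°, forward 7.1 m, then turn right 46°, forward 3.4 m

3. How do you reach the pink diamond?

turn right 17°, forward 5.0 m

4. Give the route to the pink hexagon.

turn right 81°, forward 1.3 m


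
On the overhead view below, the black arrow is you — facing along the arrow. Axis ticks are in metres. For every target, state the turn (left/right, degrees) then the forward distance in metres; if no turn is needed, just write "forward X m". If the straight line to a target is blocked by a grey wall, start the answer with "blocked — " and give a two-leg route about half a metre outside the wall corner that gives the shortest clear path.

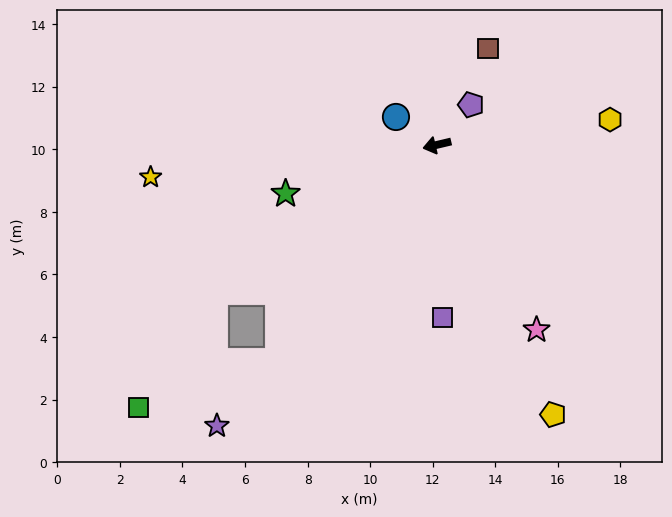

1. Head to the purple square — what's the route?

turn left 79°, forward 5.5 m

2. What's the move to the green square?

blocked — turn left 20°, forward 8.5 m, then turn left 23°, forward 4.4 m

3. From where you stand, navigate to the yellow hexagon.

turn left 175°, forward 5.6 m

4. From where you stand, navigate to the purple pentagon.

turn right 144°, forward 1.7 m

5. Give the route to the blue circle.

turn right 48°, forward 1.6 m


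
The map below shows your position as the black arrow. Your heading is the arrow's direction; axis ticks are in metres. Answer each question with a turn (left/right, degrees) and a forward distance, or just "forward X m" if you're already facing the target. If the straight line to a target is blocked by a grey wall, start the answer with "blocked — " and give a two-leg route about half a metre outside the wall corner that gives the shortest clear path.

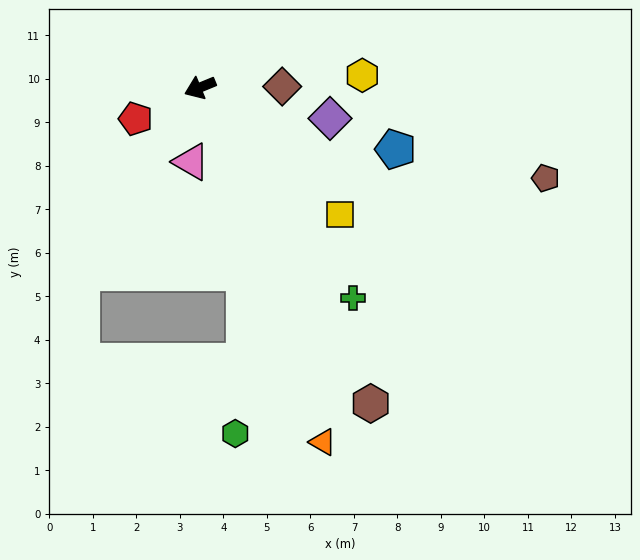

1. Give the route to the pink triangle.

turn left 61°, forward 1.7 m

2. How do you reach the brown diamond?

turn left 158°, forward 1.9 m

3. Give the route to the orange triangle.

turn left 87°, forward 8.6 m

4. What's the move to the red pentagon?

turn left 4°, forward 1.6 m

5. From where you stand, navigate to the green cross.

turn left 104°, forward 6.0 m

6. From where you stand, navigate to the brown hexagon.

turn left 96°, forward 8.3 m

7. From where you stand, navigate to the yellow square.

turn left 115°, forward 4.3 m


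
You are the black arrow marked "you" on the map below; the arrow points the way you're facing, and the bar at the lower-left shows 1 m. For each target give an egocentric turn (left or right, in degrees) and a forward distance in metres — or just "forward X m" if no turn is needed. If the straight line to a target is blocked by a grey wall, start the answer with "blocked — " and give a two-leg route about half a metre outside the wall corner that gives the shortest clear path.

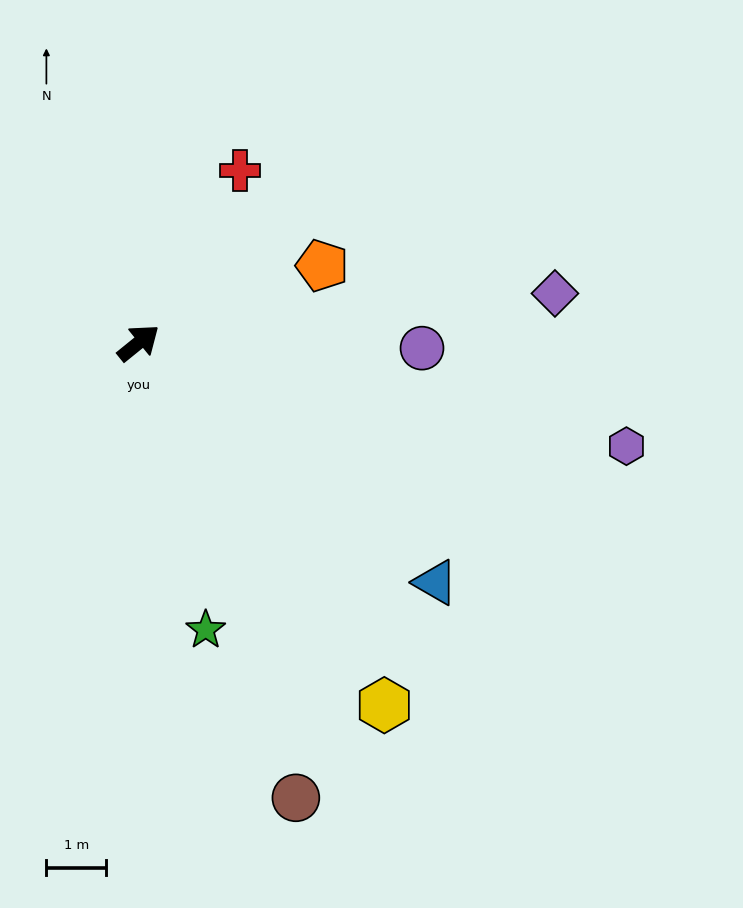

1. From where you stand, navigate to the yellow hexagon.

turn right 95°, forward 7.3 m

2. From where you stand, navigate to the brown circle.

turn right 110°, forward 8.0 m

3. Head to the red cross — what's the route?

turn left 21°, forward 3.3 m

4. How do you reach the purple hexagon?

turn right 51°, forward 8.3 m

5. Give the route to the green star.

turn right 116°, forward 4.9 m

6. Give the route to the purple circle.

turn right 40°, forward 4.7 m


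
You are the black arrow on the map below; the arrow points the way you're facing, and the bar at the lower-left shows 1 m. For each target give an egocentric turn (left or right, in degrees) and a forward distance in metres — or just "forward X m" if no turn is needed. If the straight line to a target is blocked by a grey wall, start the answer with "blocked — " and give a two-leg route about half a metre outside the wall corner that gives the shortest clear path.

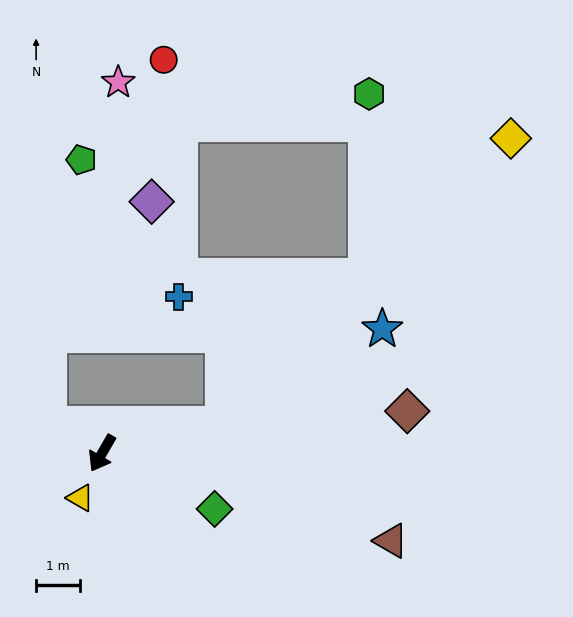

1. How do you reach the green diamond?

turn left 94°, forward 2.9 m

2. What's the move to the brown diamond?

turn left 128°, forward 7.0 m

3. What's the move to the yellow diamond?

blocked — turn left 133°, forward 2.9 m, then turn left 32°, forward 9.3 m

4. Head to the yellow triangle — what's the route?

turn left 4°, forward 1.1 m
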